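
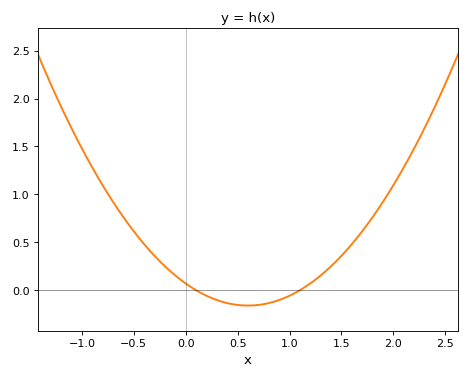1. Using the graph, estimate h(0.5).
-0.154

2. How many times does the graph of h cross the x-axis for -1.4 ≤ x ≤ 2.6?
2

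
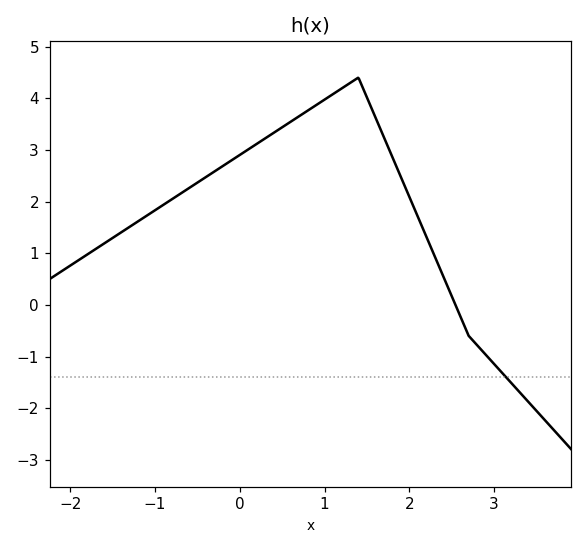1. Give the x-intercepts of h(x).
2.5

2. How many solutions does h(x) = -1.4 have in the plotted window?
1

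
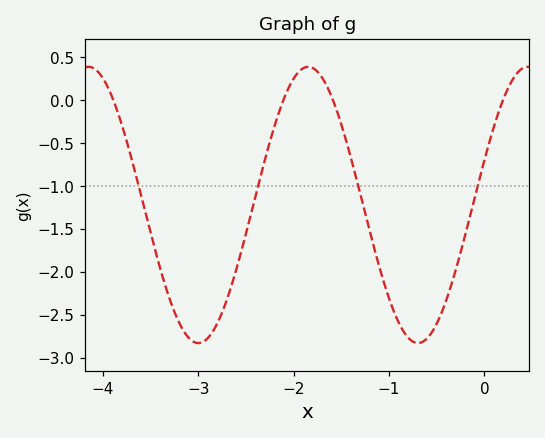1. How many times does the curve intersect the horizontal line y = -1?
4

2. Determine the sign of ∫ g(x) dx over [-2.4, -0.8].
negative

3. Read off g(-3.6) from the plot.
-1.1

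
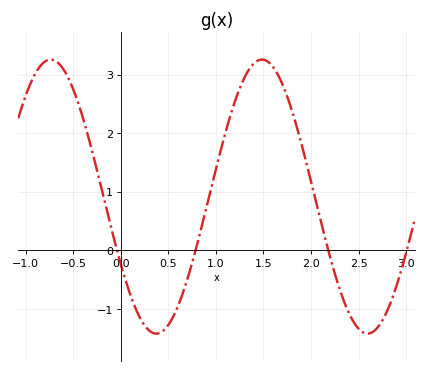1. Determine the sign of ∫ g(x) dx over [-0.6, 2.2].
positive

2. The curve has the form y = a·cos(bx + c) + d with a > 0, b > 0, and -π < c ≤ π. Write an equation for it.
y = 2.34cos(2.83x + 2.08) + 0.92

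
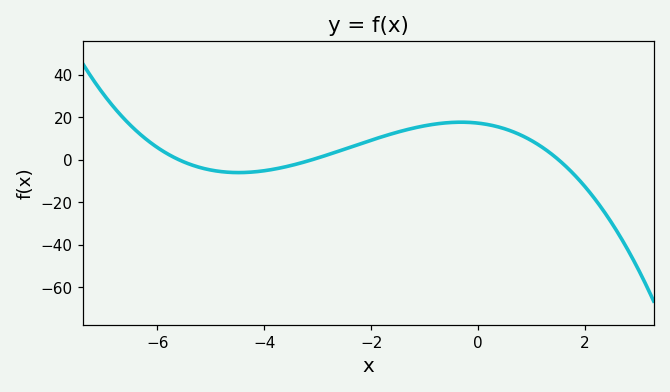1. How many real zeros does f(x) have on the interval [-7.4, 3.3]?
3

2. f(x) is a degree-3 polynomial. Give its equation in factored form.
y = -0.66(x + 5.6)(x + 3.1)(x - 1.5)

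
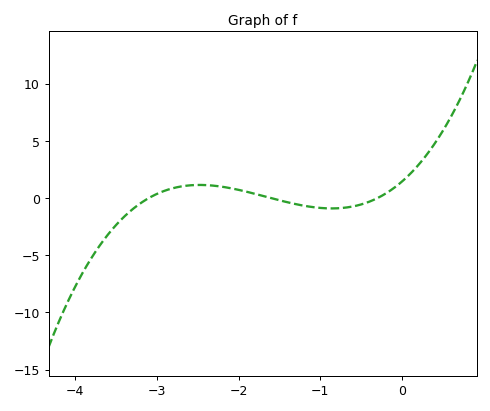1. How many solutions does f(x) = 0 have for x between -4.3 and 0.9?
3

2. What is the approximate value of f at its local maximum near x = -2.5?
1.15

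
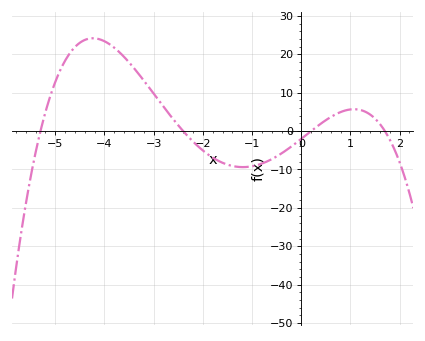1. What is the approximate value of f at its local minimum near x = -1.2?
-9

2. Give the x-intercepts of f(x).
-5.4, -2.4, 0.2, 1.6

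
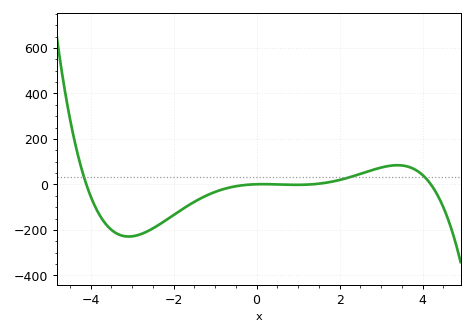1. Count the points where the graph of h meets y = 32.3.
3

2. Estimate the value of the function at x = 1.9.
15.3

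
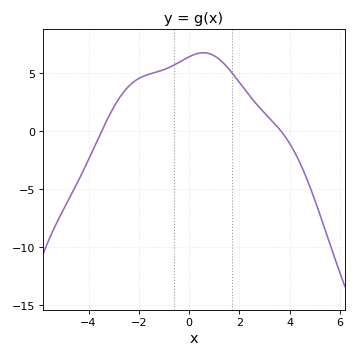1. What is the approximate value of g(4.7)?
-4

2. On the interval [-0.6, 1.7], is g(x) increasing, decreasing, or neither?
neither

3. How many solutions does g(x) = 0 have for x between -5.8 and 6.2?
2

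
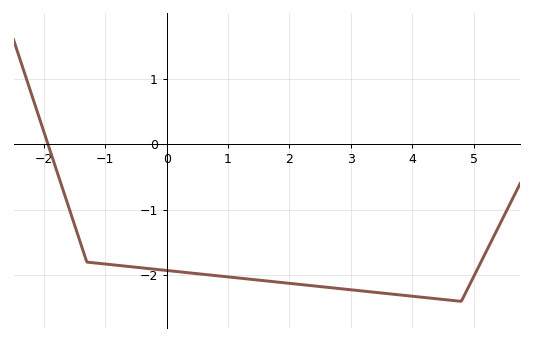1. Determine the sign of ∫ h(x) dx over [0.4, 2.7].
negative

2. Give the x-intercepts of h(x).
-2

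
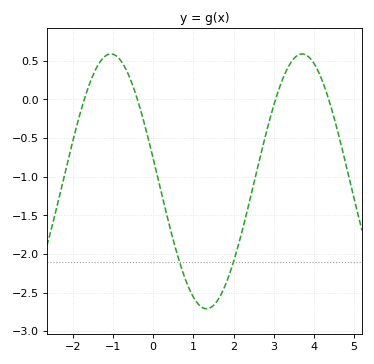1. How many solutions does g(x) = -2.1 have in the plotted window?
2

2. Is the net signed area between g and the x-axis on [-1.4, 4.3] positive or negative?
negative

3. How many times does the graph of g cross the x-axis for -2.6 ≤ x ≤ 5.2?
4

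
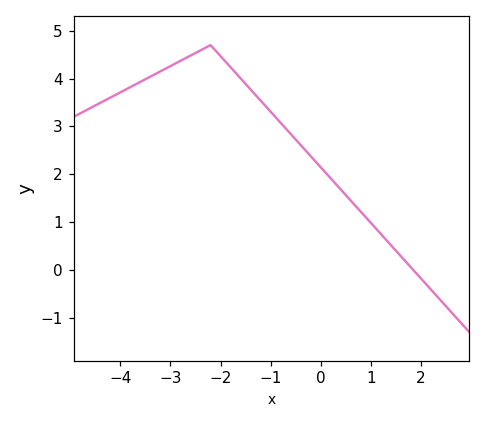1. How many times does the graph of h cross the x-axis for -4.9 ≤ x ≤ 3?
1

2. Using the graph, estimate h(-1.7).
4.1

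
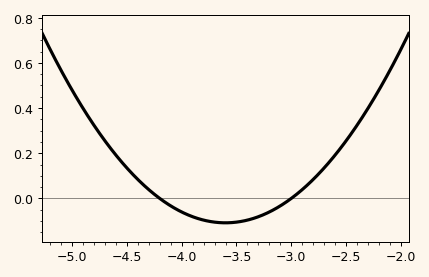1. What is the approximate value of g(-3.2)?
-0.06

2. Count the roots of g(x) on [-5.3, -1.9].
2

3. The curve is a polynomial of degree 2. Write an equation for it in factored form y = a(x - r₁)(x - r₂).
y = 0.3(x + 4.2)(x + 3)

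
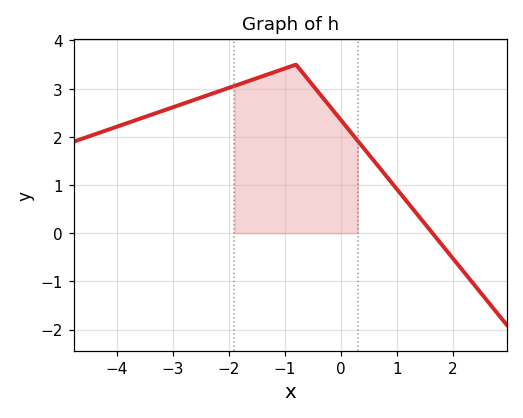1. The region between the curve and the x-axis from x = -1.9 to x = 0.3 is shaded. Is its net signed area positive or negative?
positive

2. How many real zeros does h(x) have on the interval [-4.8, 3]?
1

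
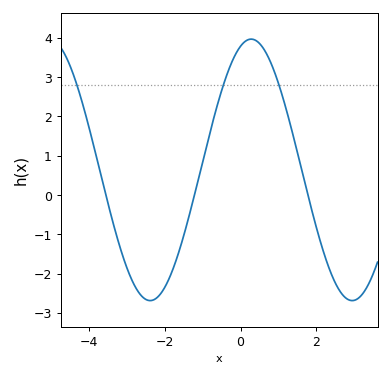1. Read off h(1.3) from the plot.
1.83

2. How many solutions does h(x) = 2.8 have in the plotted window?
3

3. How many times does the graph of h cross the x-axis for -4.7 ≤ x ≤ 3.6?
3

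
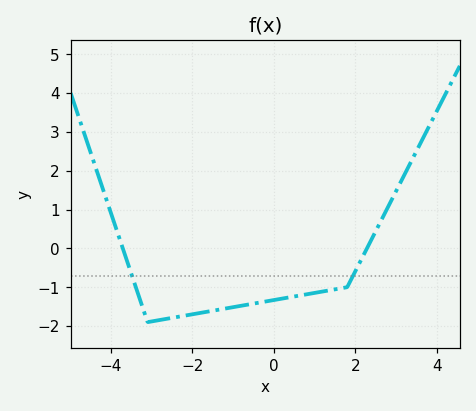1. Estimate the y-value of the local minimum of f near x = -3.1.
-1.9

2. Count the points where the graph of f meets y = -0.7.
2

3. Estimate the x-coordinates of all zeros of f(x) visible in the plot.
-3.71, 2.28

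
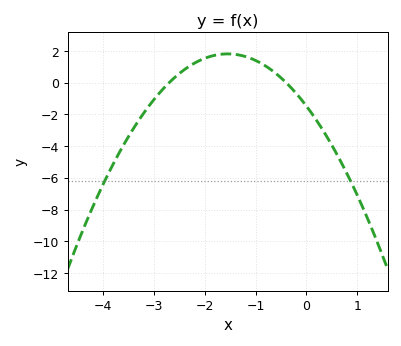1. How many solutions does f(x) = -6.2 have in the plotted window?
2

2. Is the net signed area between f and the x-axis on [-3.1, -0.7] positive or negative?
positive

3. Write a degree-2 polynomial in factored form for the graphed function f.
y = -1.37(x + 2.7)(x + 0.4)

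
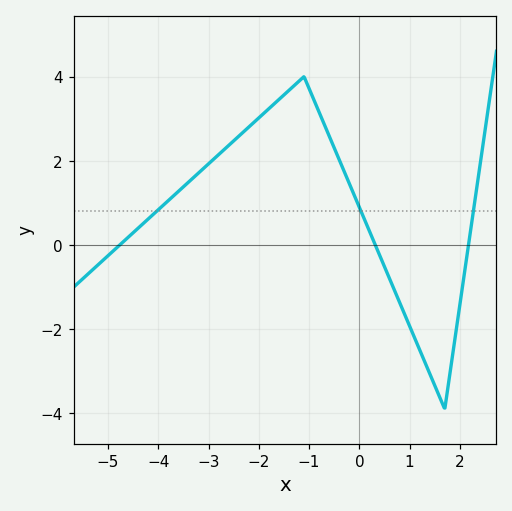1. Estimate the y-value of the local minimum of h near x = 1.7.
-3.89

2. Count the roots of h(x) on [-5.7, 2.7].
3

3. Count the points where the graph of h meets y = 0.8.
3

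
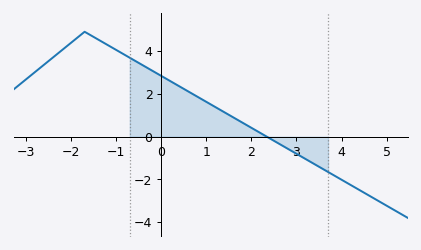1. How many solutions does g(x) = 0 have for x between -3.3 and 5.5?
1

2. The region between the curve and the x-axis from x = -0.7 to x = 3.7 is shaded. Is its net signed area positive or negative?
positive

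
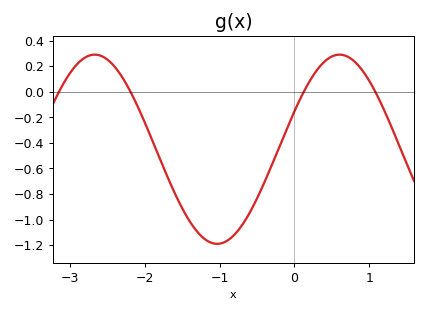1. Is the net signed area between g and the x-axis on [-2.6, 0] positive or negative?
negative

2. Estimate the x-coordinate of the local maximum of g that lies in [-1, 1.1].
0.6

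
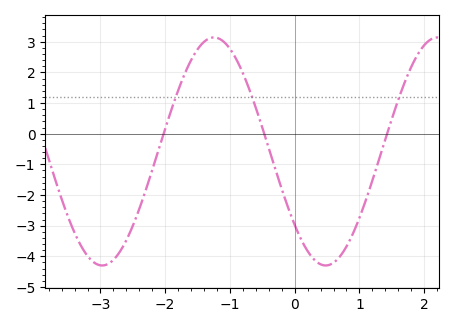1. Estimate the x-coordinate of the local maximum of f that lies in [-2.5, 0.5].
-1.2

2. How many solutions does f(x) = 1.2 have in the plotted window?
3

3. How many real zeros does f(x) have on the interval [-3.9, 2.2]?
3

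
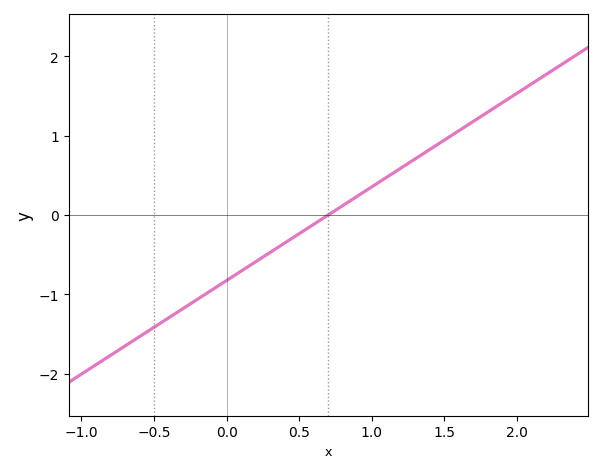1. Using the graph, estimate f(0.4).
-0.354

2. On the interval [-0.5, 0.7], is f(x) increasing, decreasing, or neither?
increasing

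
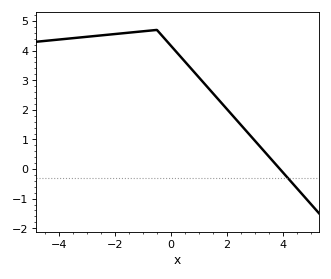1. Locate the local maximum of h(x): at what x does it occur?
-0.5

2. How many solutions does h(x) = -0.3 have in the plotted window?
1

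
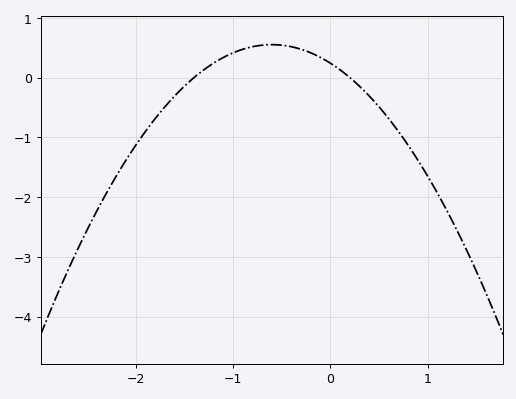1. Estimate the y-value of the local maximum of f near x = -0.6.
0.6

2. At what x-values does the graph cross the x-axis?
-1.4, 0.2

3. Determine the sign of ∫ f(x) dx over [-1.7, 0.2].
positive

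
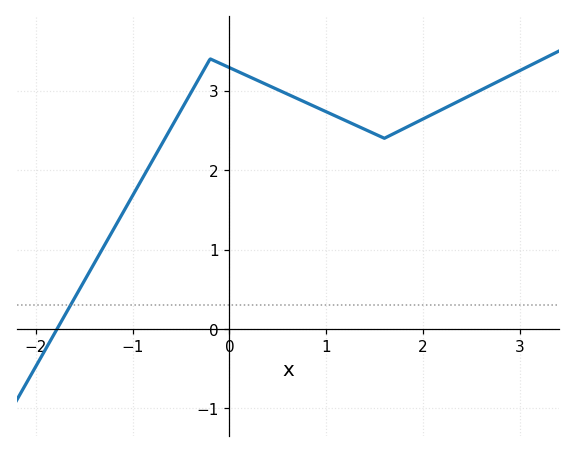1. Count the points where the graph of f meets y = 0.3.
1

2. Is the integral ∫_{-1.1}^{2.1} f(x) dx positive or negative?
positive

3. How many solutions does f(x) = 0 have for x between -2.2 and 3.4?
1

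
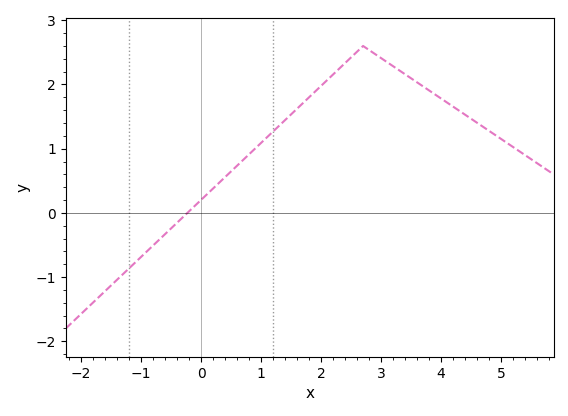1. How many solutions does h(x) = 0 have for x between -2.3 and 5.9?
1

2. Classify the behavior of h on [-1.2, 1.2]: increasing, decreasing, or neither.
increasing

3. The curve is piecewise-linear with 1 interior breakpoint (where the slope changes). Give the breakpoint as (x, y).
(2.7, 2.6)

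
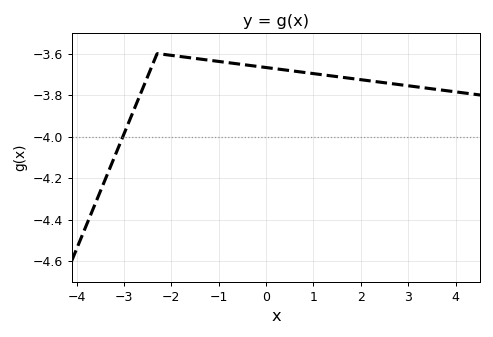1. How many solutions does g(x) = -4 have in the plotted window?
1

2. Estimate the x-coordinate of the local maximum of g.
-2.2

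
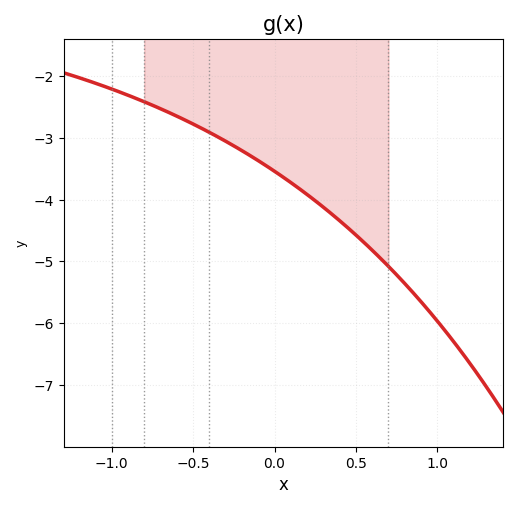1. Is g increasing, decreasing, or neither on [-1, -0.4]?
decreasing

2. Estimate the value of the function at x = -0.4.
-2.91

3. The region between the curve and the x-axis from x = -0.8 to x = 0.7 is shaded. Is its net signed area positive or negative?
negative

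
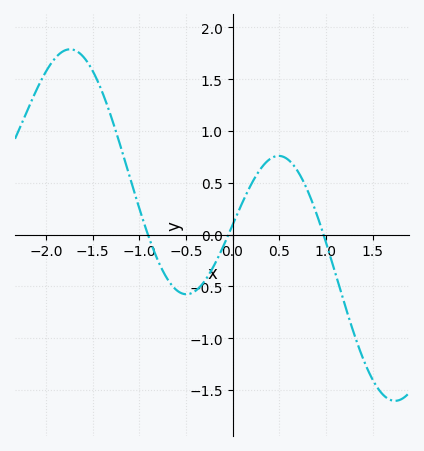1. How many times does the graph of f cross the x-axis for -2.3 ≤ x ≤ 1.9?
3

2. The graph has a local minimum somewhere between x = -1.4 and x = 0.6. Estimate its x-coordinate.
-0.495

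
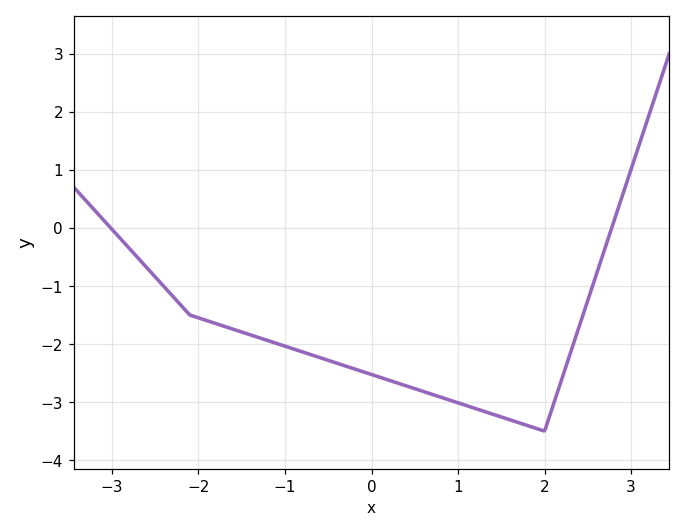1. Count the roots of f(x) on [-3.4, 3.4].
2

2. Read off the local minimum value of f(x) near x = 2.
-3.5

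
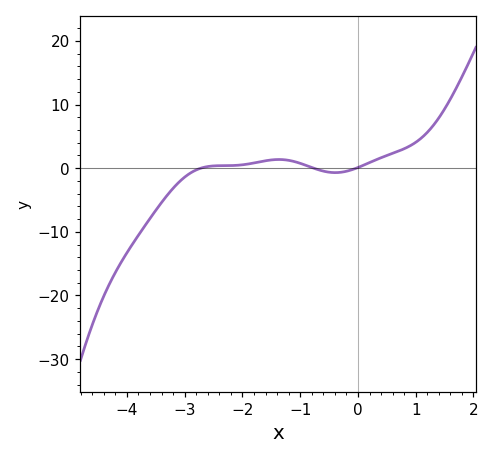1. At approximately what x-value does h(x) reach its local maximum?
-1.4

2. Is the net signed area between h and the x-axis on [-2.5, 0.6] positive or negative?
positive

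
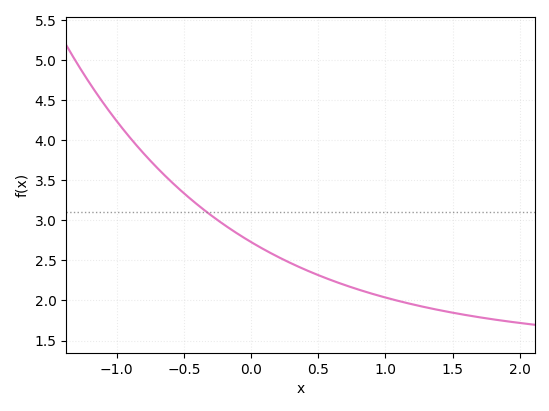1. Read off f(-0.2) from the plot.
2.95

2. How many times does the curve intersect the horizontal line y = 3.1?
1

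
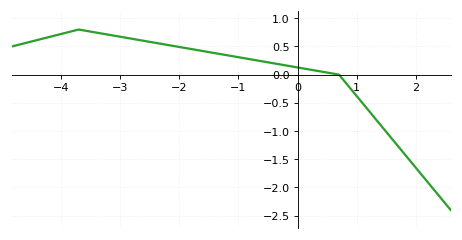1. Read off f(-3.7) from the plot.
0.8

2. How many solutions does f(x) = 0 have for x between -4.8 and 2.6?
1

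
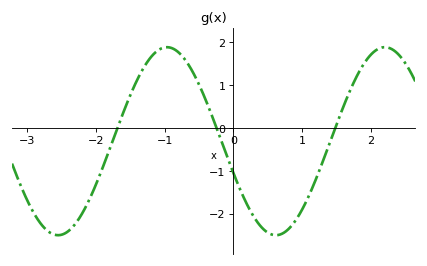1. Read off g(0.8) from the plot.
-2.35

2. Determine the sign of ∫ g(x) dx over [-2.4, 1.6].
negative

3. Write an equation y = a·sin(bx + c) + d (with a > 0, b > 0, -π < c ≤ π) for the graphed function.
y = 2.19sin(1.98x - 2.8) - 0.3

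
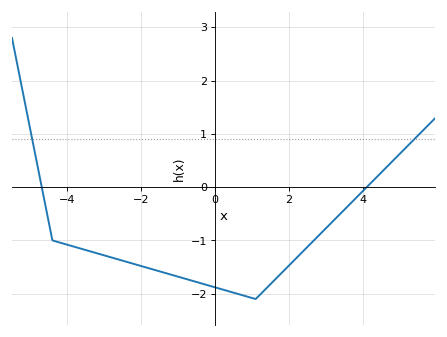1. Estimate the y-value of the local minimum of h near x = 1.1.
-2.1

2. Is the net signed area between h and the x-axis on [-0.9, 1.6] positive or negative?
negative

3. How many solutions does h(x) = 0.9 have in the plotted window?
2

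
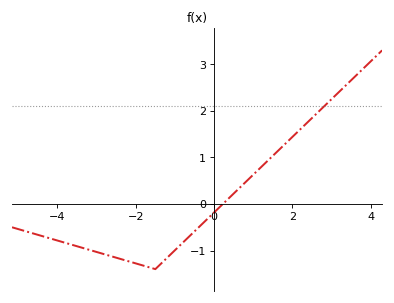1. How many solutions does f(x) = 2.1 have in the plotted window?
1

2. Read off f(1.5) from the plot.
1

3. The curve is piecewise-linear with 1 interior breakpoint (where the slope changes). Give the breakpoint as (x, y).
(-1.5, -1.4)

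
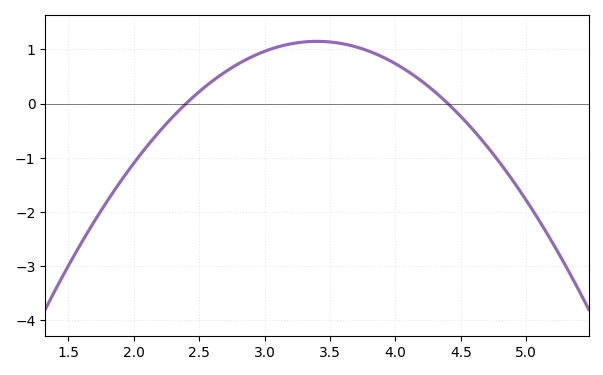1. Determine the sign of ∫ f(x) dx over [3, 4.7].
positive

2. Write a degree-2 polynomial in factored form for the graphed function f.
y = -1.15(x - 2.4)(x - 4.4)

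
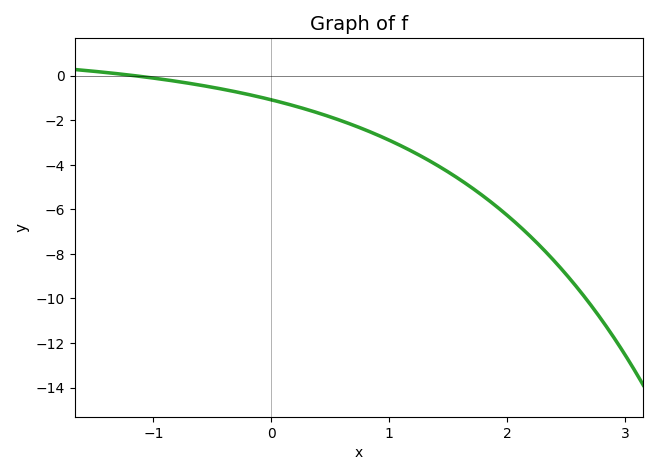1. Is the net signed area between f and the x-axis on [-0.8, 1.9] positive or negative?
negative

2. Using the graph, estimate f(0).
-1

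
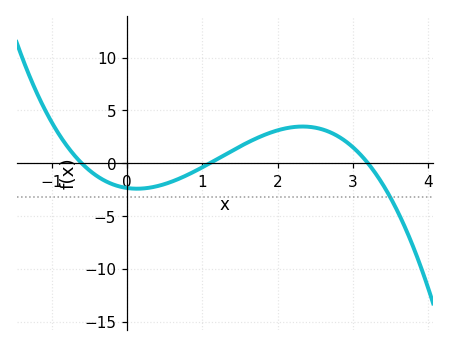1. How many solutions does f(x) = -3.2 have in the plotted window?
1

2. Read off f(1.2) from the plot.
0.4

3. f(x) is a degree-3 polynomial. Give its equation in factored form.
y = -1.11(x + 0.6)(x - 1.1)(x - 3.2)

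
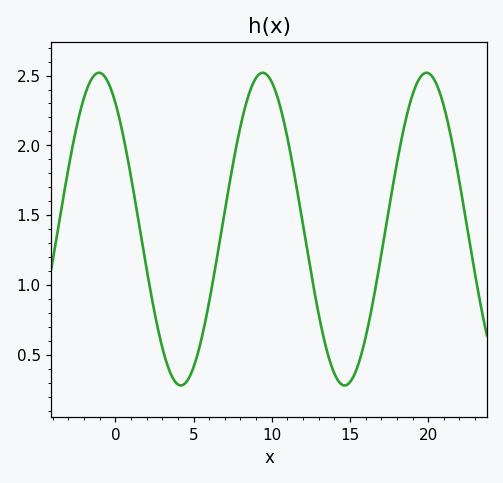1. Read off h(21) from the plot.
2.28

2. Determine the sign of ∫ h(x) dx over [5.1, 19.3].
positive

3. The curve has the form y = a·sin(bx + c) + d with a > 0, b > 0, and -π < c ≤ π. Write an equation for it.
y = 1.12sin(0.6x + 2.2) + 1.4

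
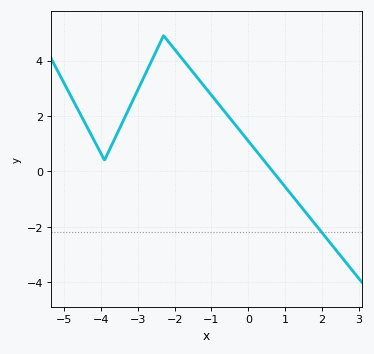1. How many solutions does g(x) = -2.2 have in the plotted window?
1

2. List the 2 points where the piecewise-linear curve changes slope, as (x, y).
(-3.9, 0.4); (-2.3, 4.9)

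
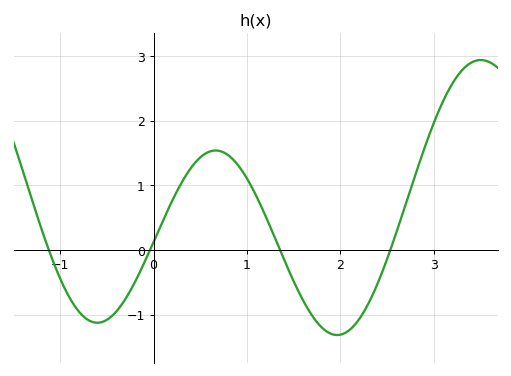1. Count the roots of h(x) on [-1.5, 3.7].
4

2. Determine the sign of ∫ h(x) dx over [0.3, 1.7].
positive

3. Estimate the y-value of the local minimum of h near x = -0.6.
-1.12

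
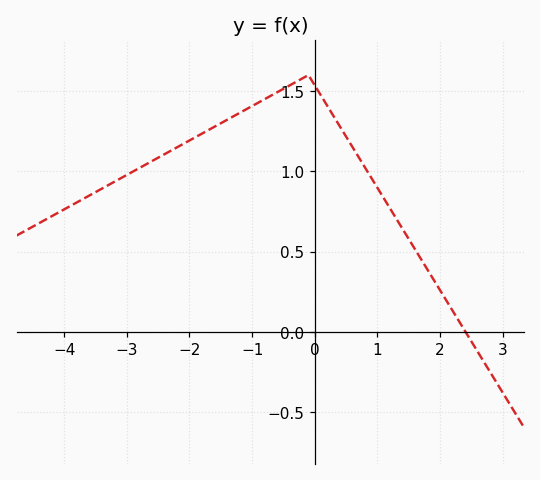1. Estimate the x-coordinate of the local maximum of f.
-0.2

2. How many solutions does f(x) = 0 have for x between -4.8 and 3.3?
1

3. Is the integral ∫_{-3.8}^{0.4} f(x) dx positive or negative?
positive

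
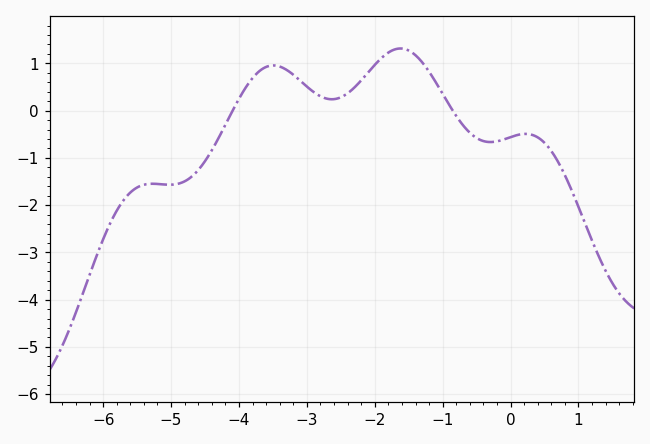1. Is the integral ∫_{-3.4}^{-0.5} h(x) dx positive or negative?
positive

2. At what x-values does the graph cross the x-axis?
-4.09, -0.851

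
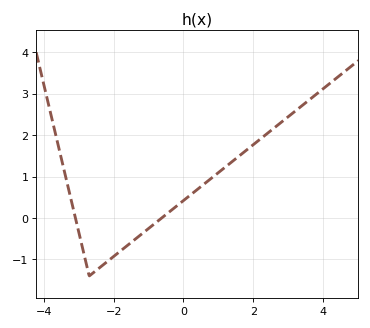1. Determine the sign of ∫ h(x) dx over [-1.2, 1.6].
positive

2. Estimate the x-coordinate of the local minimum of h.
-2.7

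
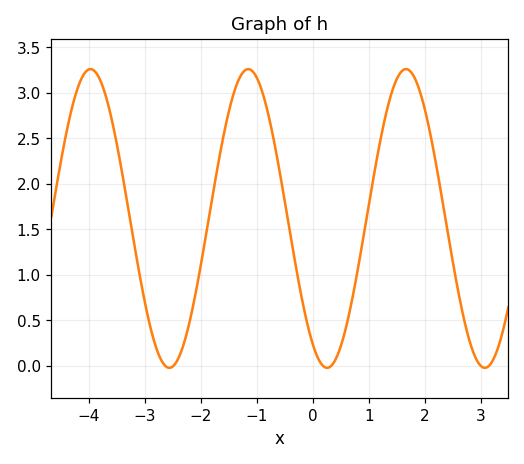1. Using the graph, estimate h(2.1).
2.55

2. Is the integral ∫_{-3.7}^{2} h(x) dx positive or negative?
positive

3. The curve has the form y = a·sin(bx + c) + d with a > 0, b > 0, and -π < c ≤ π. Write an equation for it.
y = 1.64sin(2.2x - 2.1) + 1.62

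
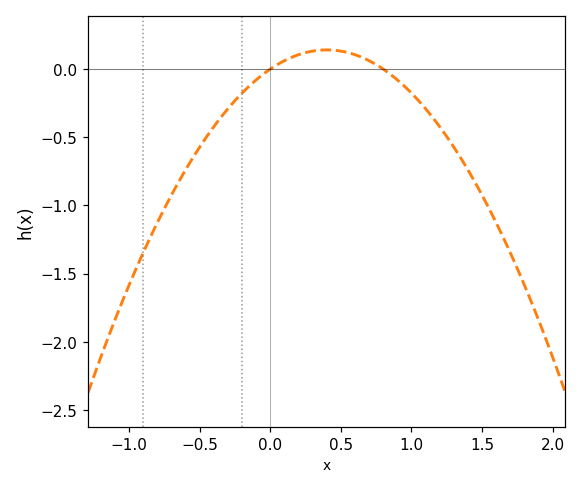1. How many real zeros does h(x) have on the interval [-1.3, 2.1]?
2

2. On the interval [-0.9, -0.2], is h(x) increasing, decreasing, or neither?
increasing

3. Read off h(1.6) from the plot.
-1.13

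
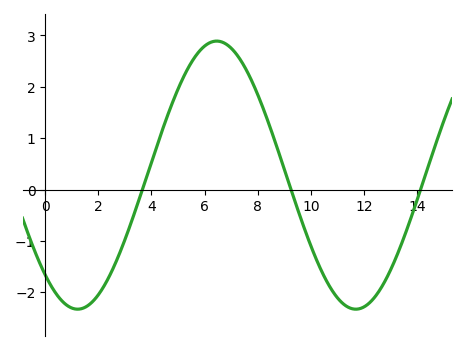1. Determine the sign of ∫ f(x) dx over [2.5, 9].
positive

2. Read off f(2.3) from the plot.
-1.8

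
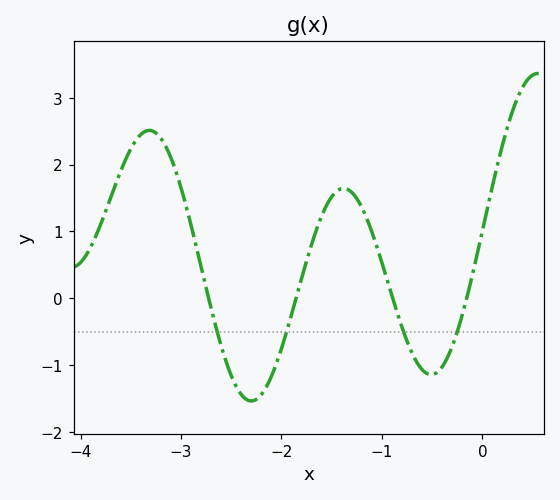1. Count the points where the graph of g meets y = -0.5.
4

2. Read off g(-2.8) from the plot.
0.468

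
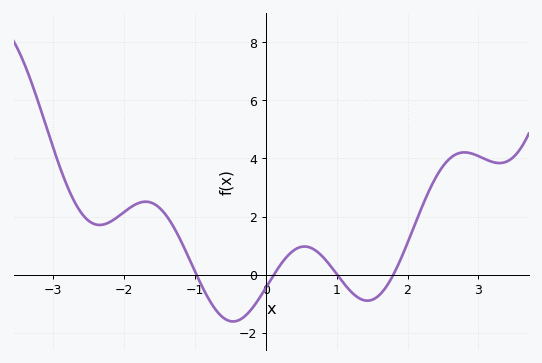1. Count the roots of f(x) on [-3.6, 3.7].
4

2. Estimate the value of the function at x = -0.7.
-1.24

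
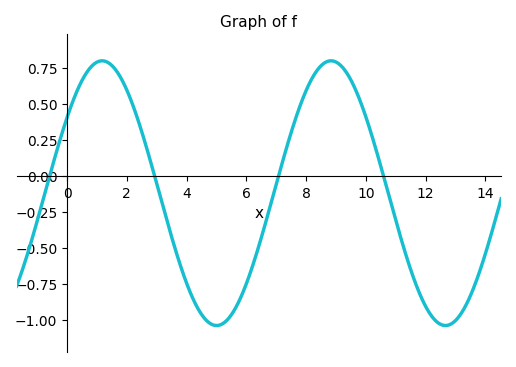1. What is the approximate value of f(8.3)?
0.713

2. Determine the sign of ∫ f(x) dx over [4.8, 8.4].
negative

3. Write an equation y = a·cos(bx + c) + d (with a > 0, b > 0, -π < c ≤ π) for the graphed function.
y = 0.92cos(0.82x - 0.962) - 0.12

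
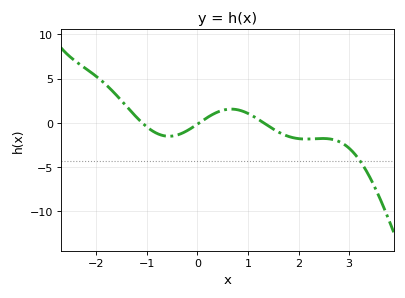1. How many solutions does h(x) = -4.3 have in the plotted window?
1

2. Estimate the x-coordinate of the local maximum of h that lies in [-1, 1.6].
0.67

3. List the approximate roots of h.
-1.09, 0.042, 1.31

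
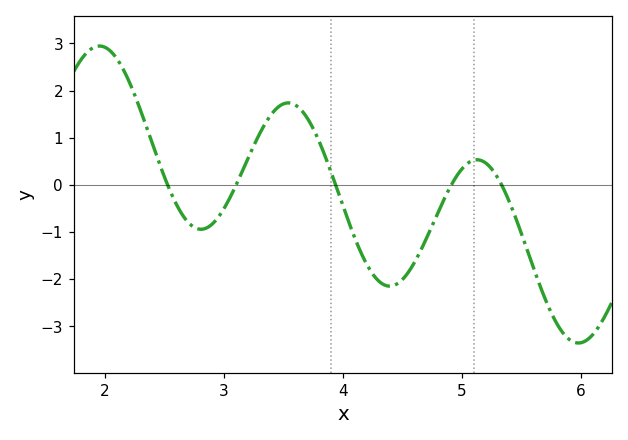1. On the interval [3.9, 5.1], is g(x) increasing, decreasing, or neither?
neither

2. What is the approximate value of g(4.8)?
-0.579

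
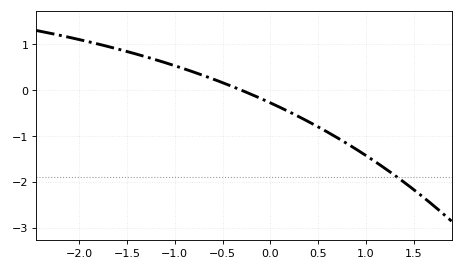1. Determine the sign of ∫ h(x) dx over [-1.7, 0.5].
positive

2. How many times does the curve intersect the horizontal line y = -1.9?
1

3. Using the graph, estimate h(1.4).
-2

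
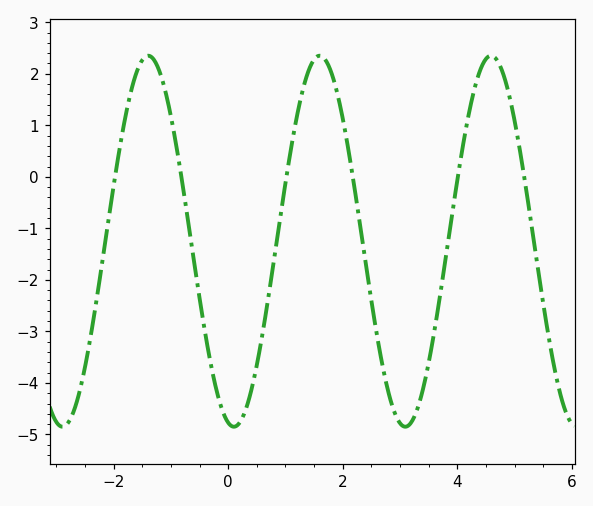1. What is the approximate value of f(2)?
1.1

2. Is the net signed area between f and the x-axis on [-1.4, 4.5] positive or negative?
negative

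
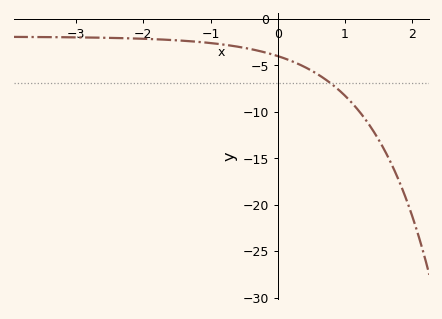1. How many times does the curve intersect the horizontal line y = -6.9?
1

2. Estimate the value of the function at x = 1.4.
-12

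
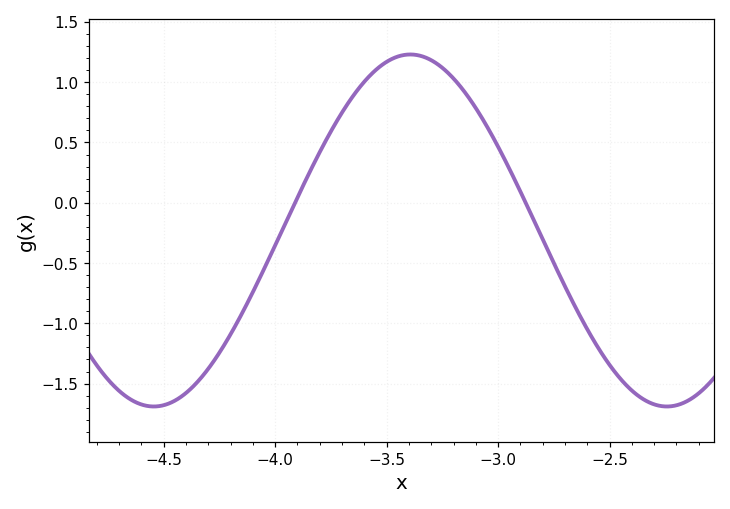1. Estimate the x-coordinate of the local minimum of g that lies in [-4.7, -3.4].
-4.55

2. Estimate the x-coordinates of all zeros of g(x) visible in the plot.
-3.9, -2.9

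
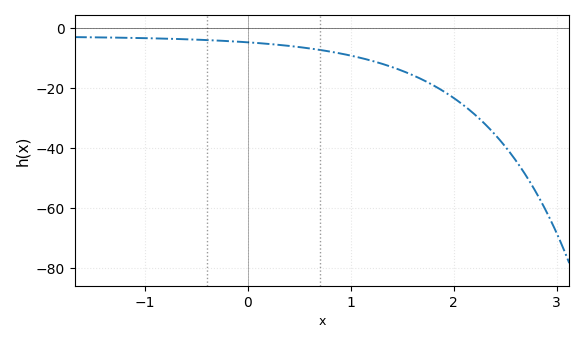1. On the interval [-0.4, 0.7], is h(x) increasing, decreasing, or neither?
decreasing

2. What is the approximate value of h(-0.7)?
-4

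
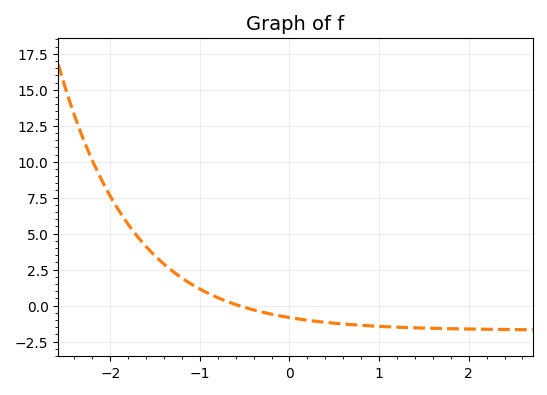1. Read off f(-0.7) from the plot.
0.5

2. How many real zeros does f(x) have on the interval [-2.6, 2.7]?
1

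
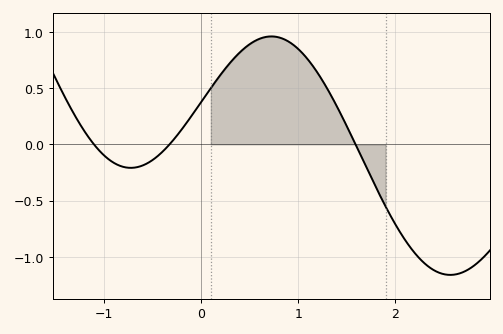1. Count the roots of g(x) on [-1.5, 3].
3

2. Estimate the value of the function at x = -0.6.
-0.2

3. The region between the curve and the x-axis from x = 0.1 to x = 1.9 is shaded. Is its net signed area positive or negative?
positive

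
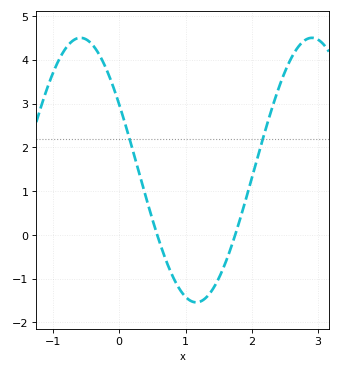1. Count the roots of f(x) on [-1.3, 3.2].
2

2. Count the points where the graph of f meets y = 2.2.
2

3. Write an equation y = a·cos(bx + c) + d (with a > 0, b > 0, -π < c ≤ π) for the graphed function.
y = 3.02cos(1.8x + 1.05) + 1.48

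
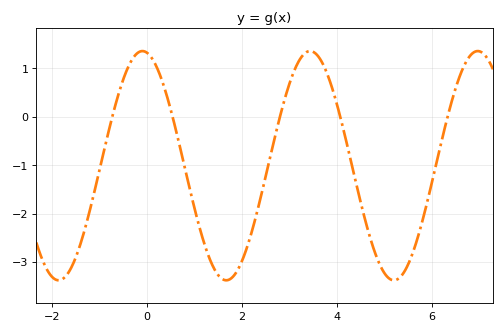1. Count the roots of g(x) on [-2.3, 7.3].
5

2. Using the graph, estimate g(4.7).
-2.49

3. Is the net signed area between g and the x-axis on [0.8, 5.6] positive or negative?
negative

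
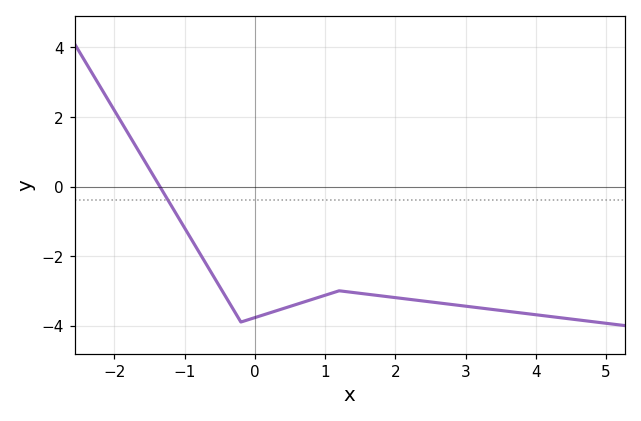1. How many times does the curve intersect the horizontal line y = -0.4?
1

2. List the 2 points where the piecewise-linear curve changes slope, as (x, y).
(-0.2, -3.9); (1.2, -3)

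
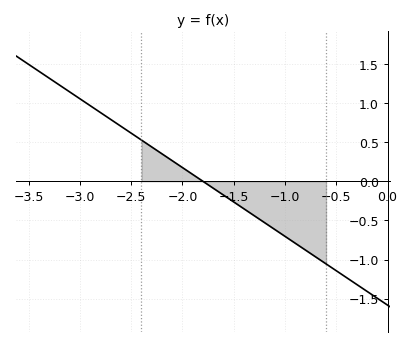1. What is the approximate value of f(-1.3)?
-0.44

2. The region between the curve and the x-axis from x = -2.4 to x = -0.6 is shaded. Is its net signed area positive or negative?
negative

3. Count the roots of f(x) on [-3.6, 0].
1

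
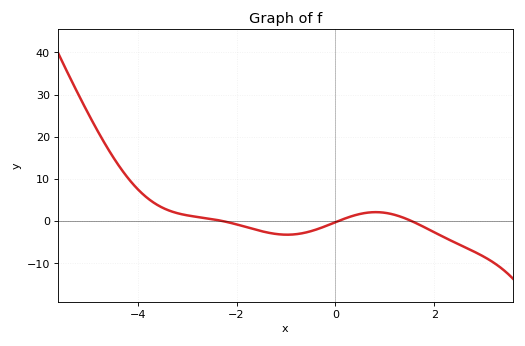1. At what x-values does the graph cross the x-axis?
-2.28, 0.059, 1.54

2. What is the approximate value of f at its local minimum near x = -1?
-3.24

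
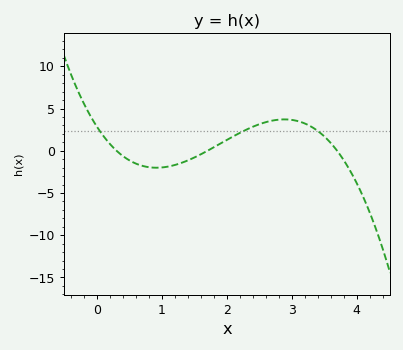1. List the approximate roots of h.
0.3, 1.7, 3.7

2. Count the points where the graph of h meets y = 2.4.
3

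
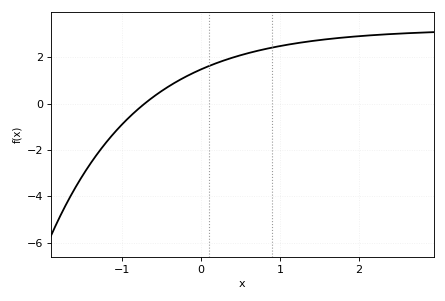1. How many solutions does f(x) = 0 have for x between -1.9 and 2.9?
1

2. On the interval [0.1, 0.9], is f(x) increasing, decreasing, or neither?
increasing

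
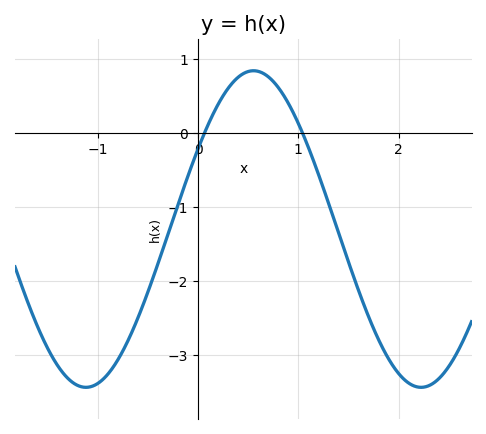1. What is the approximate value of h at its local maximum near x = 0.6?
0.84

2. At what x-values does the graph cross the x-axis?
0.065, 1.04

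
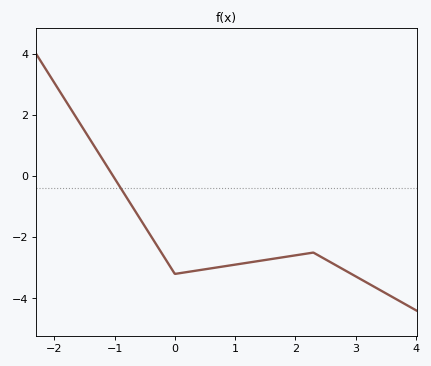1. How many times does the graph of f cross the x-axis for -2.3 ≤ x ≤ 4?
1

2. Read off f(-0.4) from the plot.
-2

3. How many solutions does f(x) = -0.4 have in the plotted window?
1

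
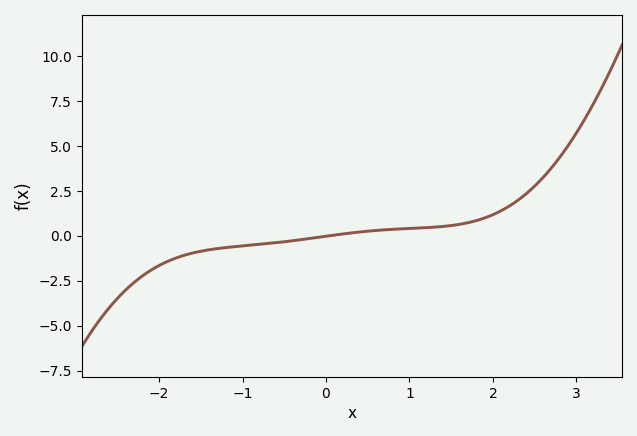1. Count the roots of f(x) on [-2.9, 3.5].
1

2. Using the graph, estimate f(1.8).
0.8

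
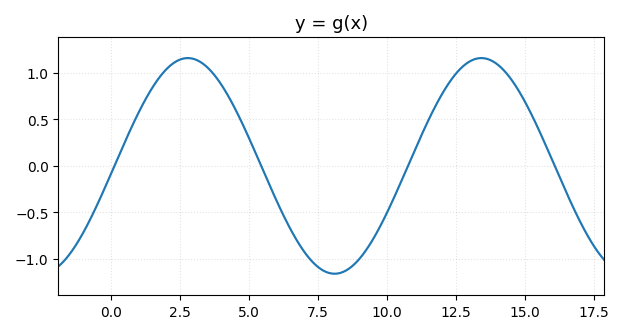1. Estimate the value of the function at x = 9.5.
-0.789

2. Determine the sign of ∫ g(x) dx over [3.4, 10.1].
negative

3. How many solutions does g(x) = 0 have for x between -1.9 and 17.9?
4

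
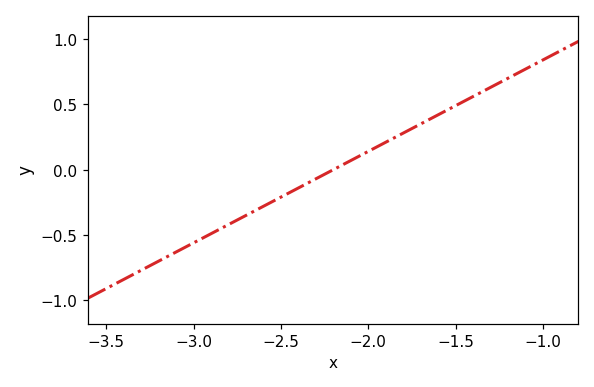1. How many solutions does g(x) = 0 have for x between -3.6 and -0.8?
1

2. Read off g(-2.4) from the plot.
-0.14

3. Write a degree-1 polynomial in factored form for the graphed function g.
y = 0.7(x + 2.2)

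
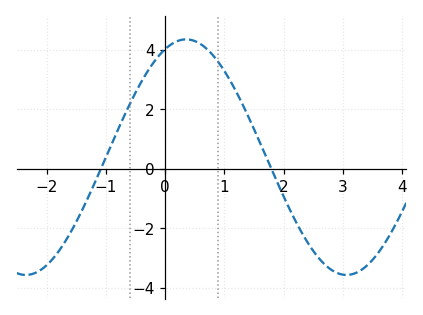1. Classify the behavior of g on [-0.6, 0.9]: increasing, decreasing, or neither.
neither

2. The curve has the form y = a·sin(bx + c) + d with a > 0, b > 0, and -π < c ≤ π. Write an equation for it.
y = 3.96sin(1.16x + 1.16) + 0.39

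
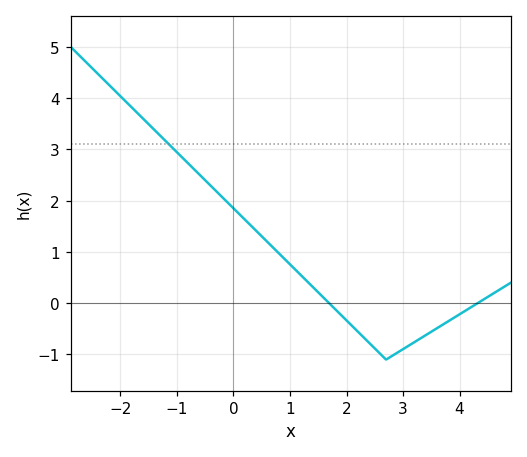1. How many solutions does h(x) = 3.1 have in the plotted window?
1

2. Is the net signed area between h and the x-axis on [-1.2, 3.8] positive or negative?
positive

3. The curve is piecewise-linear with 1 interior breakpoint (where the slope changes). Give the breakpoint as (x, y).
(2.7, -1.1)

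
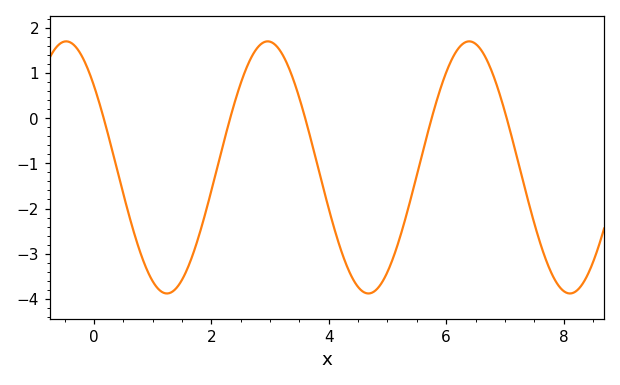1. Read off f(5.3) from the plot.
-2.25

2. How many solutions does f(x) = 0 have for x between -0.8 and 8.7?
5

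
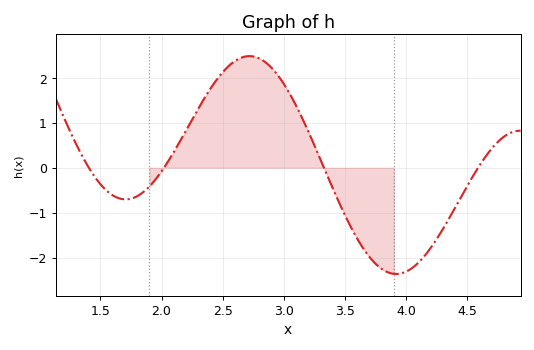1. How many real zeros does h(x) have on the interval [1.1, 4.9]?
4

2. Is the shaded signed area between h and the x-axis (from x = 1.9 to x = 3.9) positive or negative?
positive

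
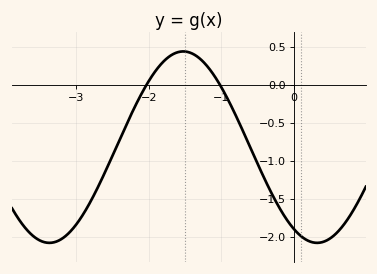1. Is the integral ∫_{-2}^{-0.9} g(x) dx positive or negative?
positive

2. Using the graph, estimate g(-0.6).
-0.8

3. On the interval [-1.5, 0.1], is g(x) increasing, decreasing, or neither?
decreasing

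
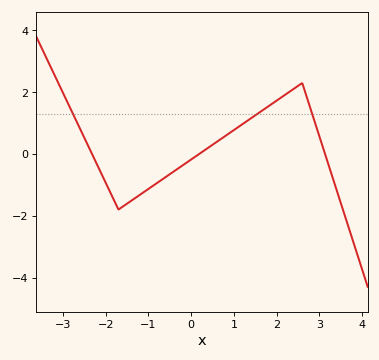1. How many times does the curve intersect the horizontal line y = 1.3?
3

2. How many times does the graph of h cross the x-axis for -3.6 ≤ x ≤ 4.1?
3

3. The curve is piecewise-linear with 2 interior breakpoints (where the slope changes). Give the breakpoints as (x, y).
(-1.7, -1.8); (2.6, 2.3)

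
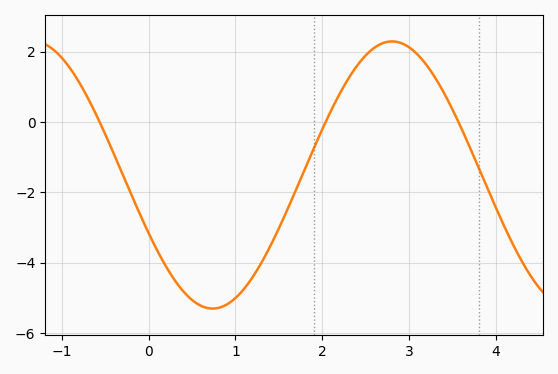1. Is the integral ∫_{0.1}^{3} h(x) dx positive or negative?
negative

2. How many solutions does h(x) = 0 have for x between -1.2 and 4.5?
3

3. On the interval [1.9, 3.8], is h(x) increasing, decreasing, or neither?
neither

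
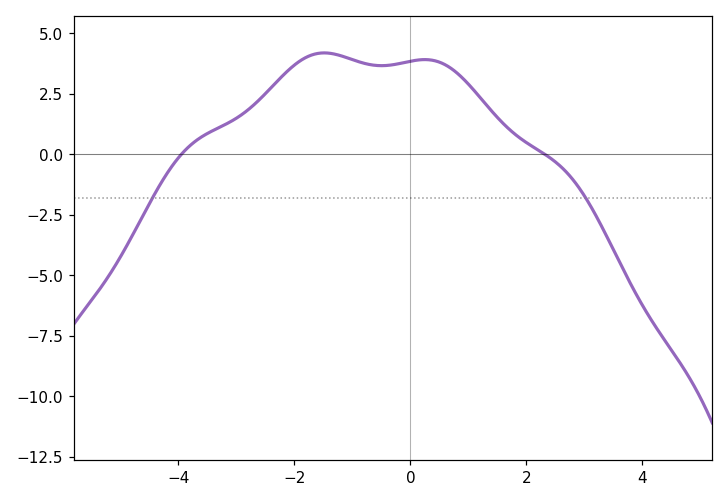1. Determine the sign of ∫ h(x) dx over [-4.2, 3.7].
positive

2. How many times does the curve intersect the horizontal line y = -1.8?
2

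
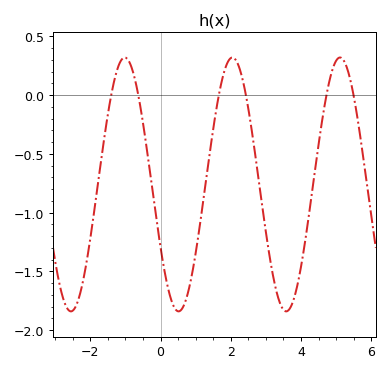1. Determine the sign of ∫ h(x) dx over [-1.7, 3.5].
negative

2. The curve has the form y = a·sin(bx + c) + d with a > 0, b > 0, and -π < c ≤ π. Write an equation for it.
y = 1.08sin(2.05x - 2.62) - 0.76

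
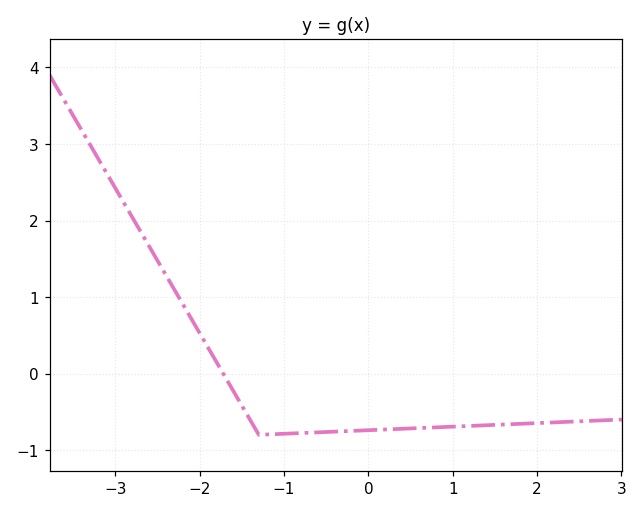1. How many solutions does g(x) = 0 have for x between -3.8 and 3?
1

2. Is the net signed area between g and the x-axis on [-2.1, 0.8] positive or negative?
negative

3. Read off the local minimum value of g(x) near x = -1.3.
-0.8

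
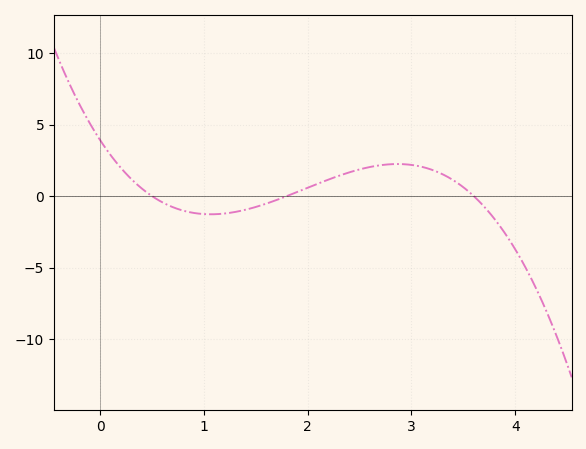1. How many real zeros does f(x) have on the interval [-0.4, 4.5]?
3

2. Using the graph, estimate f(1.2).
-1.22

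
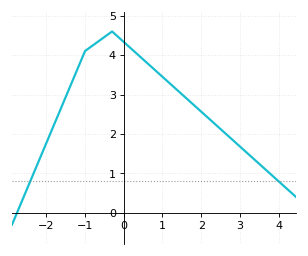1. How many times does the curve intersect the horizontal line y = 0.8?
2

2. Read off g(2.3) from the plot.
2.3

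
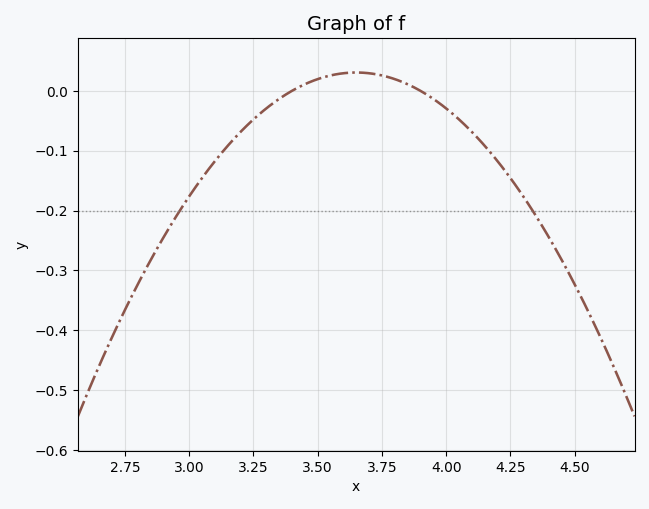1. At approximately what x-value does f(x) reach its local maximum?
3.65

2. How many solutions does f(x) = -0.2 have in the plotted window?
2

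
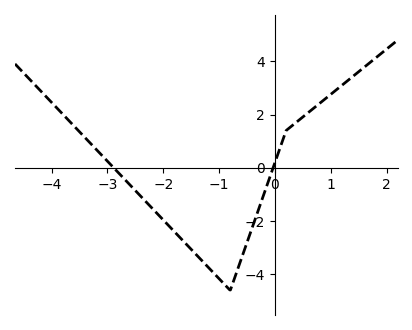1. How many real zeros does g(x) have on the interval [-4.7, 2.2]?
2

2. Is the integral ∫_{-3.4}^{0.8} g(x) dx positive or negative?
negative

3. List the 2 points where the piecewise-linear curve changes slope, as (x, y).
(-0.8, -4.6); (0.2, 1.4)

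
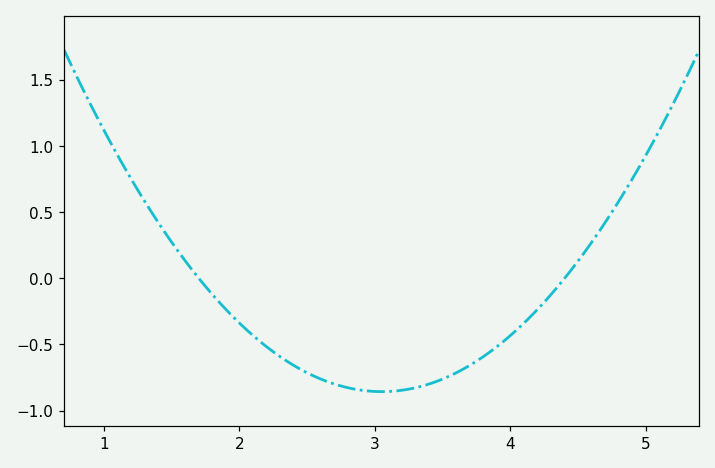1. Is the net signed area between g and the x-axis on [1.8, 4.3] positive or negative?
negative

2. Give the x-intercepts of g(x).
1.7, 4.4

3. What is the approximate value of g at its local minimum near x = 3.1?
-0.85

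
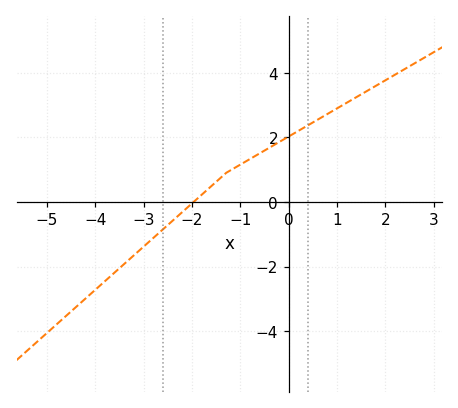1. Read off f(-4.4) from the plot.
-3.2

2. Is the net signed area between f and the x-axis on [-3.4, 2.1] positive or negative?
positive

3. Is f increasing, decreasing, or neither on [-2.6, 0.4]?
increasing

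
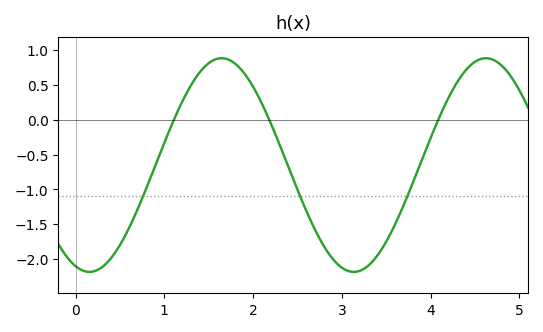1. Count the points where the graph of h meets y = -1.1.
3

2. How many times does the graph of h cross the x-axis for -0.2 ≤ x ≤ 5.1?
3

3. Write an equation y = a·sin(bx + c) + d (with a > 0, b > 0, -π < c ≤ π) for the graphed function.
y = 1.53sin(2.11x - 1.9) - 0.65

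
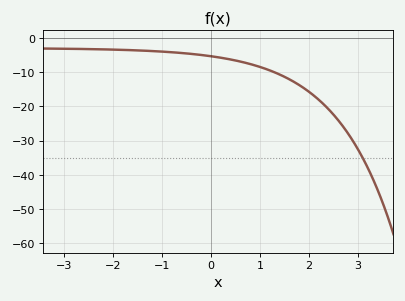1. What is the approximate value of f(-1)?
-4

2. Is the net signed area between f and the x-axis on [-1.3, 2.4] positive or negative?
negative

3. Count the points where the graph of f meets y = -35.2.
1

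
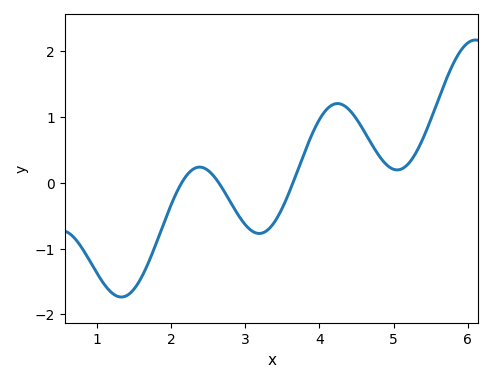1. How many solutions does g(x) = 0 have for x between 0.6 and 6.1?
3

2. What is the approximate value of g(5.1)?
0.2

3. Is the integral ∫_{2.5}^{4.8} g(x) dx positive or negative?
positive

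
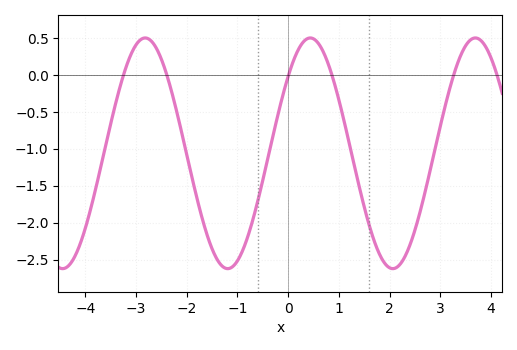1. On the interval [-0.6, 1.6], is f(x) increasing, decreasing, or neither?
neither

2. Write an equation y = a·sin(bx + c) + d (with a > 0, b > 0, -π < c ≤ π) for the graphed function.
y = 1.56sin(1.93x + 0.732) - 1.06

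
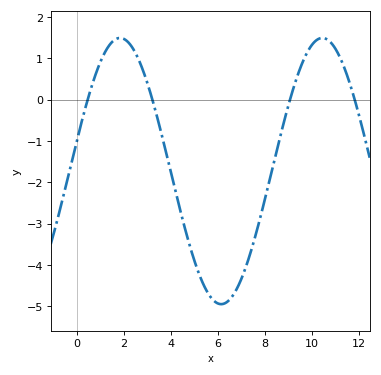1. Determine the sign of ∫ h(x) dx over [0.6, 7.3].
negative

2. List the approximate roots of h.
0.4, 3.2, 9, 11.8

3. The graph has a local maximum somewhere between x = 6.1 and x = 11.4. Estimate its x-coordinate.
10.4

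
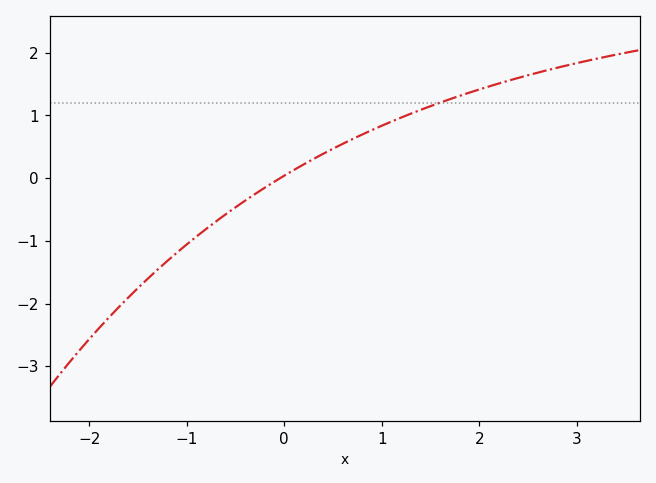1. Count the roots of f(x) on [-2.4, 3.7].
1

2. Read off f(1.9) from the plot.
1.4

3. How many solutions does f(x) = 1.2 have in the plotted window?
1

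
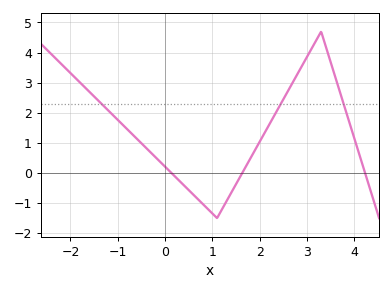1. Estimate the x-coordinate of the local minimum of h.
1.1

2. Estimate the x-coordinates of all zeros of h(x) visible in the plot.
0.135, 1.63, 4.23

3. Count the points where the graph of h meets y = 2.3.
3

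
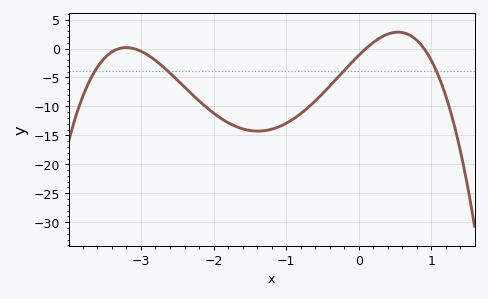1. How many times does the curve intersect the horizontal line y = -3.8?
4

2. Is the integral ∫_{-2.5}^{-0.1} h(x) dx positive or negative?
negative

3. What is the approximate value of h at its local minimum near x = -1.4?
-14.3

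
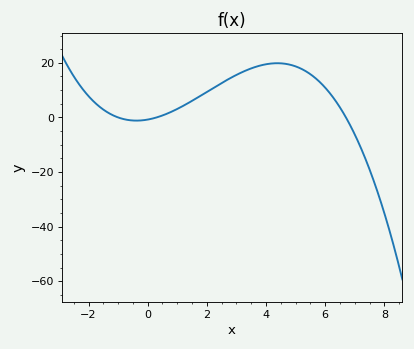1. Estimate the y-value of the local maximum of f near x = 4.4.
19.9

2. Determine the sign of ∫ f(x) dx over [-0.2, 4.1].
positive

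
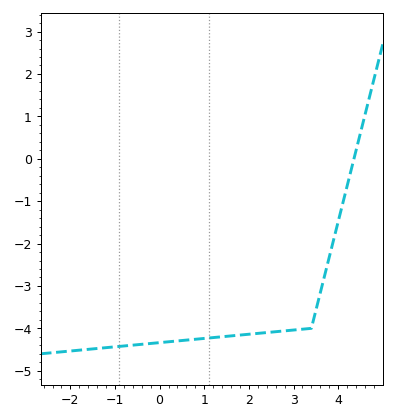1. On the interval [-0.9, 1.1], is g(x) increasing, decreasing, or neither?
increasing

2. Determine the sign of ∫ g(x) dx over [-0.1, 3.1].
negative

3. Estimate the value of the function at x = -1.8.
-4.5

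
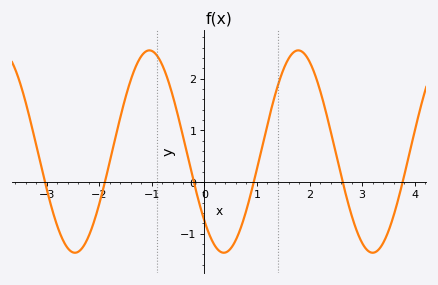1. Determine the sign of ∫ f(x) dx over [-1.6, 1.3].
positive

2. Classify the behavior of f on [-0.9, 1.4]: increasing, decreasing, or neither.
neither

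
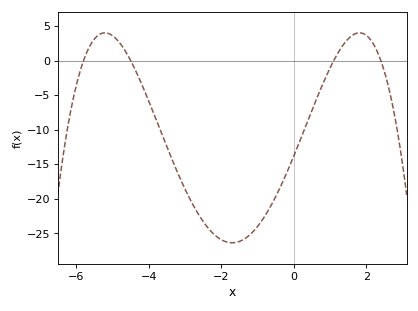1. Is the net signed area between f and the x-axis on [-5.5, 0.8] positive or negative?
negative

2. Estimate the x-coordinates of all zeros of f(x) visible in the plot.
-5.8, -4.5, 1.1, 2.4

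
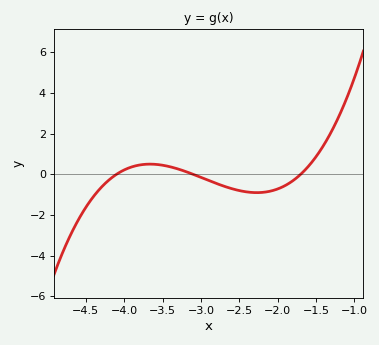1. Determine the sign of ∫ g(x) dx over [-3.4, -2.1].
negative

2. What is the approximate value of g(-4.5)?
-1.6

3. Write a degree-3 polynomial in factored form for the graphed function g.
y = 1.04(x + 4.1)(x + 3.1)(x + 1.7)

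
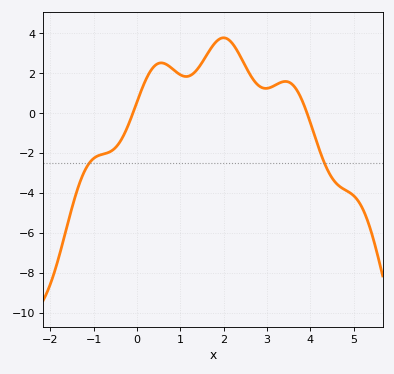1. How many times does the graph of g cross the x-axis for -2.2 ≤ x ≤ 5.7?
2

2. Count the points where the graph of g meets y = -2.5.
2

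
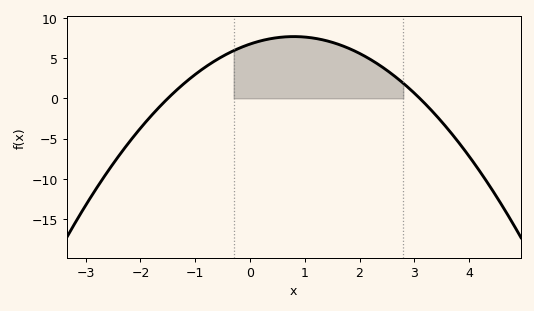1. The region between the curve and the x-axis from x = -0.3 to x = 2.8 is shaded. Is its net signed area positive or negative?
positive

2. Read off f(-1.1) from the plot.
2.44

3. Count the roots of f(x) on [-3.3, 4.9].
2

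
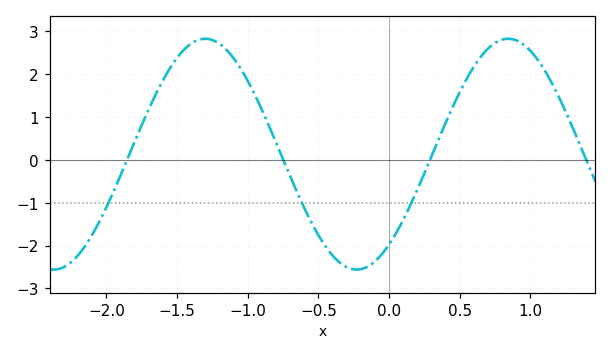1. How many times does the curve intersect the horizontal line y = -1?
3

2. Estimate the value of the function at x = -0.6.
-1.12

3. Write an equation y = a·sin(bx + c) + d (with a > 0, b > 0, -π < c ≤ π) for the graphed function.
y = 2.69sin(2.93x - 0.9) + 0.13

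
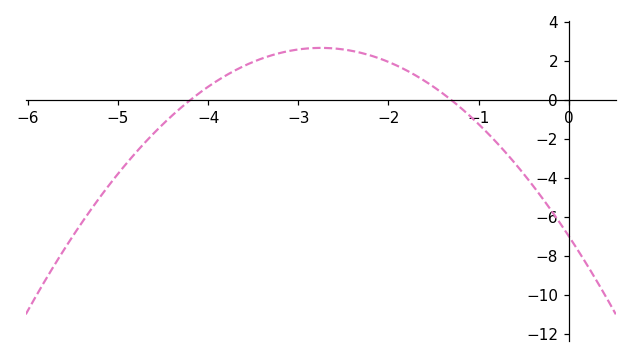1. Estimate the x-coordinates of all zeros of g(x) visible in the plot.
-4.2, -1.3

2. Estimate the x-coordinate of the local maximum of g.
-2.75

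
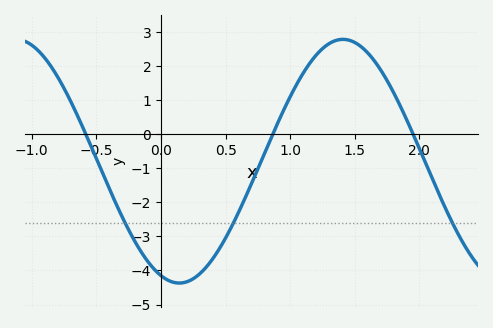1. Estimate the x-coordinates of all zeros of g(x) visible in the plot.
-0.582, 0.865, 1.95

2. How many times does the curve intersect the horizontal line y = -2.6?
3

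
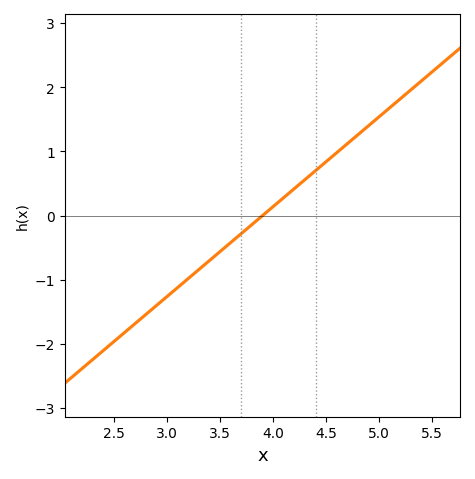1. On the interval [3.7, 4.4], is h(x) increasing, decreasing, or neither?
increasing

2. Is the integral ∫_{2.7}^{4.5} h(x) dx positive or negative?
negative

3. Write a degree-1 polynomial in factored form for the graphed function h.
y = 1.4(x - 3.9)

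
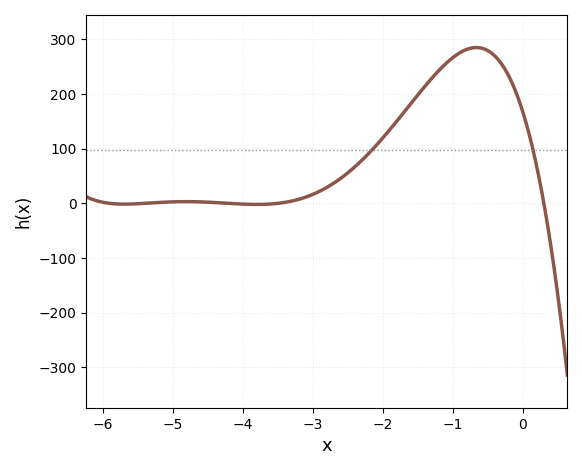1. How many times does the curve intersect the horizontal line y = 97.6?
2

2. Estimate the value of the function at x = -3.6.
0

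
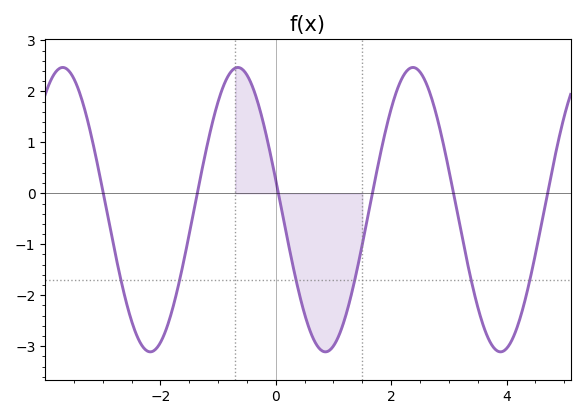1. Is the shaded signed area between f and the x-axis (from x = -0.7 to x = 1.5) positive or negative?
negative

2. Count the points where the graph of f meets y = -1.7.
6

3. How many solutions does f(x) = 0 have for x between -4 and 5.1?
6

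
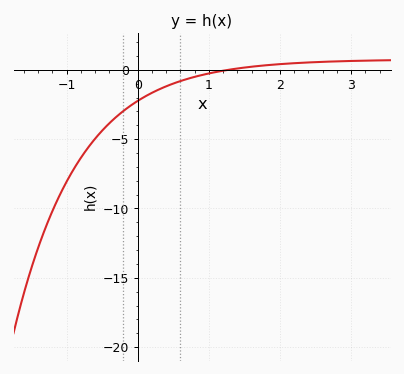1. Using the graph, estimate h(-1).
-8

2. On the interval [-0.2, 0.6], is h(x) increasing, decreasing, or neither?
increasing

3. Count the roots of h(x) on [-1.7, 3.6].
1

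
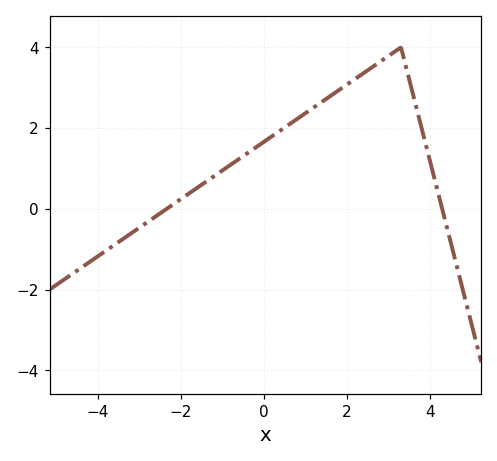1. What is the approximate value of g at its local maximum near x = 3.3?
4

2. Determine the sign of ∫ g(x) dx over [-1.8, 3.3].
positive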